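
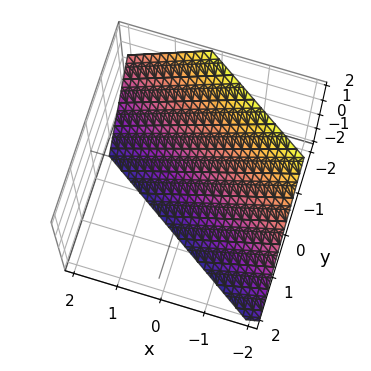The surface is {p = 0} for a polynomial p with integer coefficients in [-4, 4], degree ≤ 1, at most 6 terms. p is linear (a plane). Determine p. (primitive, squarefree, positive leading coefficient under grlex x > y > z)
2*x + 3*y + 2*z + 2

(a) deg p = 1. Every cross-section is a straight line — this is a plane.
(b) Reading off the gridlines: it meets the z-axis at z = -1 (among the integer gridlines); it crosses the x-axis at the gridline x = -1.
(c) Solving for integer coefficients yields p as stated.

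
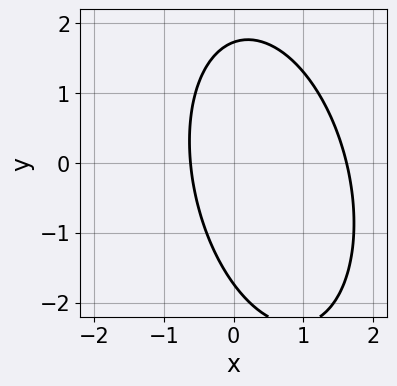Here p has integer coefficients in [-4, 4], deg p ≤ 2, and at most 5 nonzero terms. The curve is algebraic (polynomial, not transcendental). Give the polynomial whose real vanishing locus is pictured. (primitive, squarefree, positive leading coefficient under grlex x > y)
First, the degree is 2 — no degree-1 curve has this shape.
Finally, matching integer coefficients to the picture gives p.

3*x^2 + x*y + y^2 - 3*x - 3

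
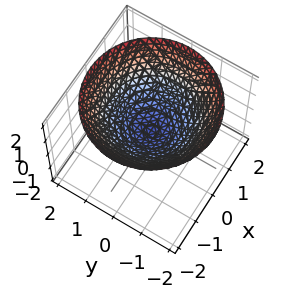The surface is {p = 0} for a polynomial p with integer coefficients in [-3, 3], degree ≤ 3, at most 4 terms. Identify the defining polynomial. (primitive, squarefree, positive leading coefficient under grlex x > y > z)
deg p = 2. A single bowl opening along one axis; a quadric.
Symmetries: the surface is invariant under rotation about z: p = q(x² + y², z).
Reading off the gridlines: a circular section at z = 1 has radius between 1 and 2; one x-axis crossing is at x = 0; it meets the y-axis at y = 0 (among the integer gridlines); one z-axis crossing is at z = 0.
Together with the visible shape, these determine p as stated.

x^2 + y^2 - 2*z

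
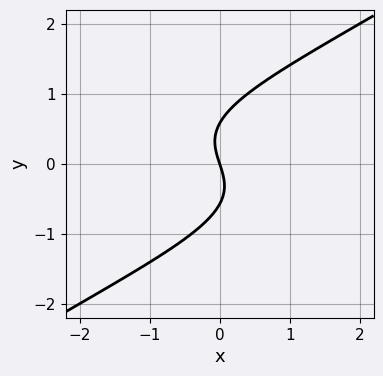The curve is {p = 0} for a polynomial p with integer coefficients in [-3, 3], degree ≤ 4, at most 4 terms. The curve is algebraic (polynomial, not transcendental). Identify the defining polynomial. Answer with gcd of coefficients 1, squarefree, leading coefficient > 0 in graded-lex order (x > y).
2*x*y^2 - 3*y^3 + 3*x + y

(a) deg p = 3. No degree-2 curve has this shape.
(b) Against the integer gridlines: it meets the y-axis at y = 0 (among the integer gridlines); one x-axis crossing is at x = 0.
(c) Putting this together gives p.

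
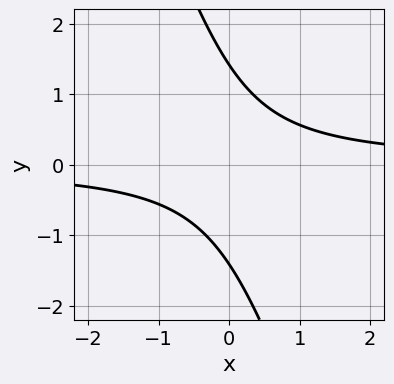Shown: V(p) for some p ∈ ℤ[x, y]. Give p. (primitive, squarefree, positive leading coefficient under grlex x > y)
1. The degree is 2 — a generic line meets the curve in up to 2 points.
2. Checking where it meets the axes: the curve avoids every integer x-axis point in the box.
3. Together with the visible shape, these determine p as stated.

3*x*y + y^2 - 2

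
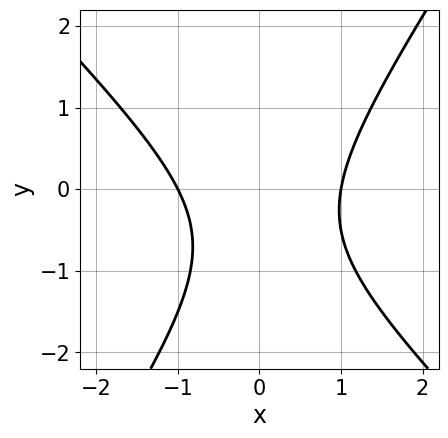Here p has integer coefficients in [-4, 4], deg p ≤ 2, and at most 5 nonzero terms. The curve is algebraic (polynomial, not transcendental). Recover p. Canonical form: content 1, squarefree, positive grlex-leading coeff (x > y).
1. Degree: a generic line meets the curve in up to 2 points, so deg p = 2.
2. Observable constraints: the x-axis gridline crossings are at x ∈ {-1, 1}; no y-intercept at any integer in the box.
3. Solving for integer coefficients yields p as stated.

3*x^2 + x*y - 2*y^2 - 2*y - 3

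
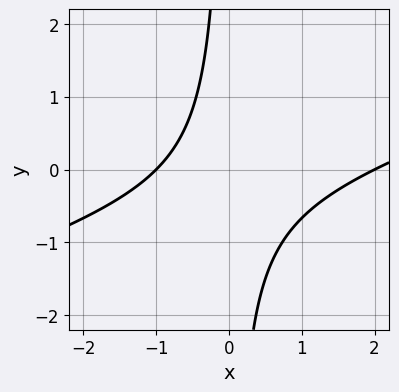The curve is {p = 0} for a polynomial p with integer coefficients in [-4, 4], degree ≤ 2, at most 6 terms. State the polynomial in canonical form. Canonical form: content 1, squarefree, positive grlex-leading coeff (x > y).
(a) Degree: a generic line meets the curve in up to 2 points, so deg p = 2.
(b) Against the integer gridlines: among the integer gridlines, it crosses the x-axis at x ∈ {-1, 2}; no y-intercept at any integer in the box.
(c) Together with the visible shape, these determine p as stated.

x^2 - 3*x*y - x - 2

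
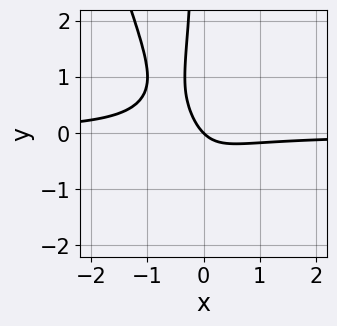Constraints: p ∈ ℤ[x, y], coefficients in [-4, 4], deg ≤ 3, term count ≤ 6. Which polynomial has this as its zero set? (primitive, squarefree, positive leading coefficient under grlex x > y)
3*x^2*y + x*y^2 + 2*x*y + x + y

(a) deg p = 3. A generic line meets the curve in up to 3 points.
(b) From the visible intercepts: it crosses the x-axis at the gridline x = 0; one y-axis crossing is at y = 0.
(c) These observations pin down the coefficients.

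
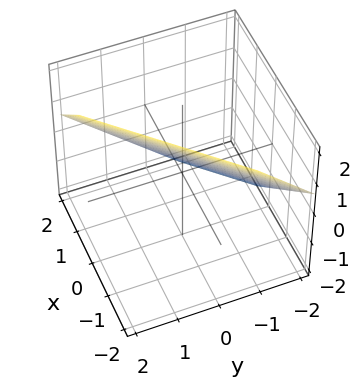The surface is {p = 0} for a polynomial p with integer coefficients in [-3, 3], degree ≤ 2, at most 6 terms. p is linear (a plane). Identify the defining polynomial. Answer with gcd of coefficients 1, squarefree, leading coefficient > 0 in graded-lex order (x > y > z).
First, degree: the surface is flat (a plane), so deg p = 1.
Finally, the integer polynomial consistent with all of this is the stated p.

3*x - 3*y + 3*z - 2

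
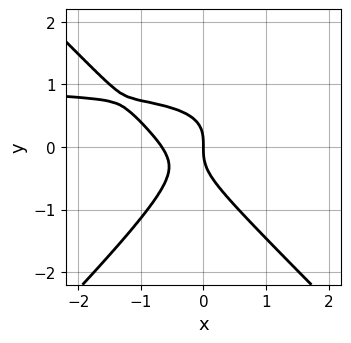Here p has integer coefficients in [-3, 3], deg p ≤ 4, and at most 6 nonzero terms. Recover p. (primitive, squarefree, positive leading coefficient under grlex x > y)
1. The degree is 3 — a generic line meets the curve in up to 3 points.
2. Against the integer gridlines: one x-axis crossing is at x = 0; it meets the y-axis at y = 0 (among the integer gridlines).
3. Together with the visible shape, these determine p as stated.

3*x^2*y - 3*y^3 - 3*x^2 - 2*x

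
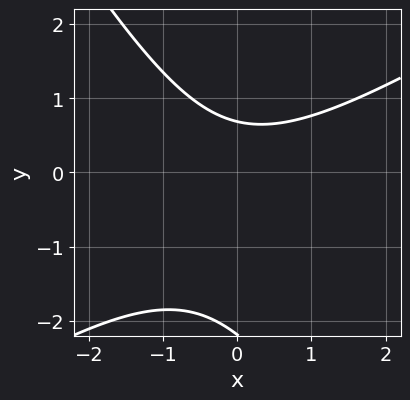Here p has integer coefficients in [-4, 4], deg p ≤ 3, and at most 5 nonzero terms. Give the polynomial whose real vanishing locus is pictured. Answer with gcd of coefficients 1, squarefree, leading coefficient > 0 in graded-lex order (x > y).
2*x^2 - 2*x*y - 2*y^2 - 3*y + 3

The degree is 2 — no degree-1 curve has this shape.
From the axis intercepts and sections: no x-intercept at any integer in the box.
Solving for integer coefficients yields p as stated.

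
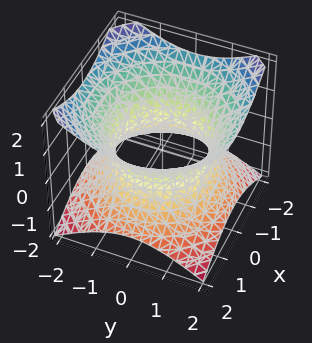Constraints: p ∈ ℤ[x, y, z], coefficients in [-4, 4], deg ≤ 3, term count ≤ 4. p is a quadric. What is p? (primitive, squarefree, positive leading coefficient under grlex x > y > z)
2*x^2 + 2*y^2 - 3*z^2 - 3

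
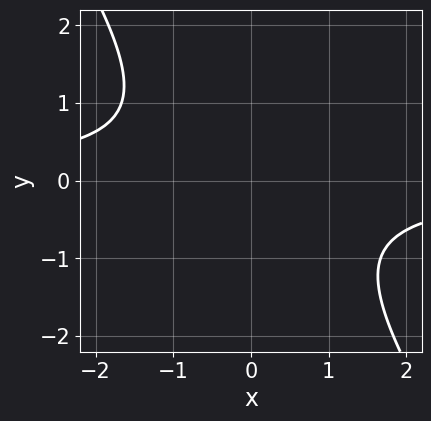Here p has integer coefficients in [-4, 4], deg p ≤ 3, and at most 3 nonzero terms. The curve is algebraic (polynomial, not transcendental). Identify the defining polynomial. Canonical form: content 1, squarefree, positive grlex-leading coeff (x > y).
(a) Degree: the shape is more complex than any degree-1 curve, so deg p = 2.
(b) Observable constraints: it misses every integer gridline on the y-axis; no x-intercept at any integer in the box.
(c) Fitting integer coefficients to these (and the overall shape) gives p.

3*x*y + 2*y^2 + 3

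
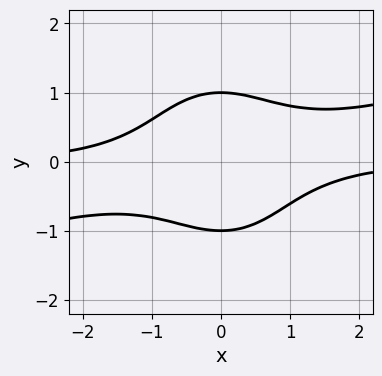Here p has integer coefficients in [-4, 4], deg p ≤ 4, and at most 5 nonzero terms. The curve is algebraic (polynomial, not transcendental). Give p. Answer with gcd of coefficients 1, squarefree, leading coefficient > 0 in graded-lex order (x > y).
The degree is 4 — the shape is more complex than any degree-3 curve.
Checking where it meets the axes: it misses every integer gridline on the x-axis; among the integer gridlines, it crosses the y-axis at y ∈ {-1, 1}.
Matching integer coefficients to the picture gives p.

x^3*y - 3*x^2*y^2 - 2*y^4 + 2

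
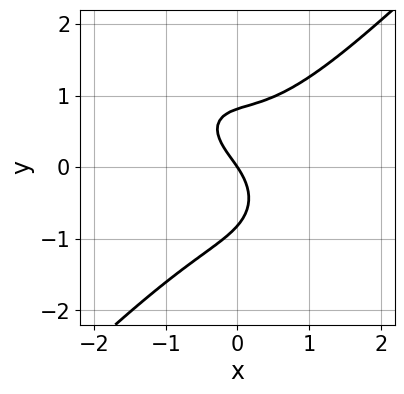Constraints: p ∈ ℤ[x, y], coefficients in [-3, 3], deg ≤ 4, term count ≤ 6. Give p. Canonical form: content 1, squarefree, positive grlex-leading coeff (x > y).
1. The degree is 3 — the shape is more complex than any degree-2 curve.
2. Reading off the gridlines: it crosses the y-axis at the gridline y = 0; one x-axis crossing is at x = 0.
3. Assembling these constraints gives the stated polynomial.

3*x^3 - 3*y^3 - 2*x*y + 3*x + 2*y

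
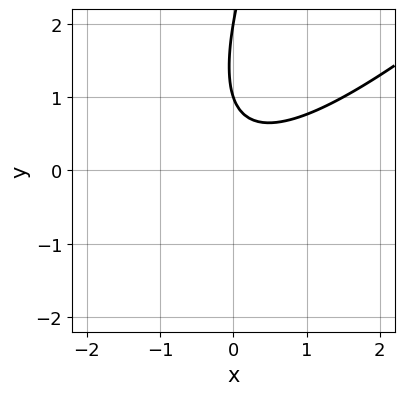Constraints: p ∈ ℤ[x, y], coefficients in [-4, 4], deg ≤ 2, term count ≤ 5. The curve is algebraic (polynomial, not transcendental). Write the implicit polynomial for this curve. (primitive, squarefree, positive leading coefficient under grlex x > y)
1. The degree is 2 — a generic line meets the curve in up to 2 points.
2. From the visible intercepts: among the integer gridlines, it crosses the y-axis at y ∈ {1, 2}; the curve avoids every integer x-axis point in the box.
3. Matching integer coefficients to the picture gives p.

2*x^2 - 3*x*y + y^2 - 3*y + 2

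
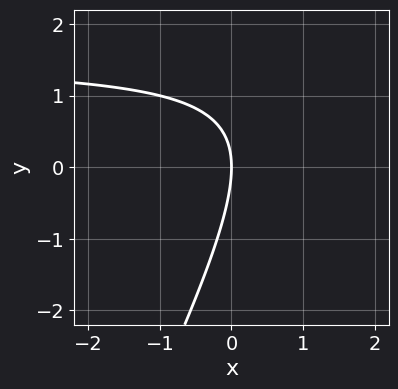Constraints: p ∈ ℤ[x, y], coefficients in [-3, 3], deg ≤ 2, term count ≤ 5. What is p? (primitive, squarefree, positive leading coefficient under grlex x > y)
First, deg p = 2. No degree-1 curve has this shape.
Next, from the visible intercepts: one x-axis crossing is at x = 0; it crosses the y-axis at the gridline y = 0.
Finally, together with the visible shape, these determine p as stated.

2*x*y - y^2 - 3*x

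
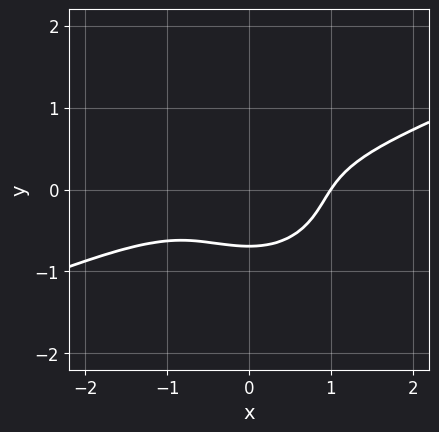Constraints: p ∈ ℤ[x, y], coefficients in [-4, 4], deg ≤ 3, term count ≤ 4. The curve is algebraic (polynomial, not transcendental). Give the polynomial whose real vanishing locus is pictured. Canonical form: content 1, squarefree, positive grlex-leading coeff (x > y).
x^3 - 2*x^2*y - 3*y^3 - 1

(a) The degree is 3 — a generic line meets the curve in up to 3 points.
(b) From the visible intercepts: it meets the x-axis at x = 1 (among the integer gridlines).
(c) Assembling these constraints gives the stated polynomial.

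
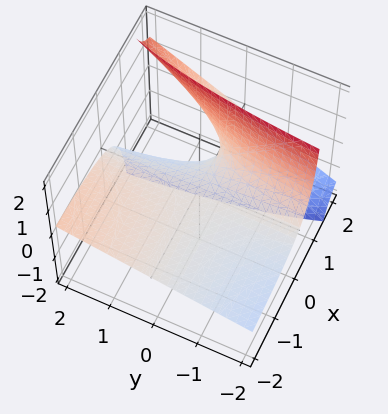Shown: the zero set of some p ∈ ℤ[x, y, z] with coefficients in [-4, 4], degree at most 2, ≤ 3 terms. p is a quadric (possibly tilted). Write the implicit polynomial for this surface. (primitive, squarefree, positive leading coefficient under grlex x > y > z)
x*y - 3*x*z + 3*z

1. Degree: a generic line meets the surface in up to 2 points, so deg p = 2.
2. Against the integer gridlines: the visible y-axis segment lies entirely on the surface; one z-axis crossing is at z = 0; every point of the x-axis in the box is on the surface.
3. Assembling these constraints gives the stated polynomial.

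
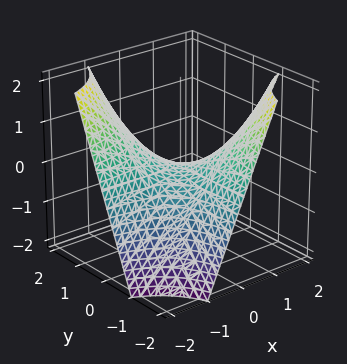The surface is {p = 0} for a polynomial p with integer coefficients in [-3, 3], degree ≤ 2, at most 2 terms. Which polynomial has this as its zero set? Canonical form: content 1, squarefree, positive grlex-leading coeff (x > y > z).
(a) Degree: a saddle surface; a quadric, so deg p = 2.
(b) Reading off the gridlines: every point of the x-axis in the box is on the surface; one z-axis crossing is at z = 0.
(c) Solving for integer coefficients yields p as stated. Check: (0, 1, 0) on the y-axis lies on the surface, and p(0, 1, 0) = 0. ✓

x*y + z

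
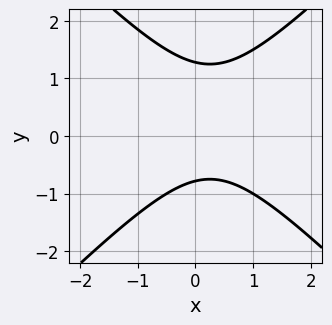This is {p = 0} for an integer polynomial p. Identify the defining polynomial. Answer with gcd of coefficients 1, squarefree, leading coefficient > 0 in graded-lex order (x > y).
1. The degree is 2 — no degree-1 curve has this shape.
2. From the visible intercepts: the curve avoids every integer x-axis point in the box.
3. Assembling these constraints gives the stated polynomial.

2*x^2 - 2*y^2 - x + y + 2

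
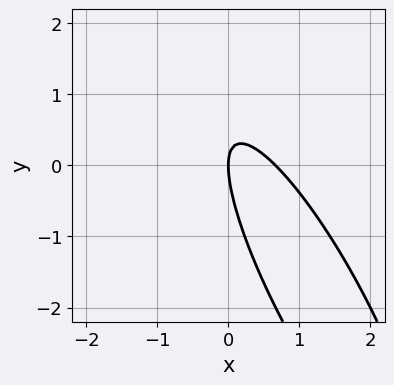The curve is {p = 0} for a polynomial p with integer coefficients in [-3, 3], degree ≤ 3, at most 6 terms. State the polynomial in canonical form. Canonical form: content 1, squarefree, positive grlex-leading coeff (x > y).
3*x^2 + 3*x*y + y^2 - 2*x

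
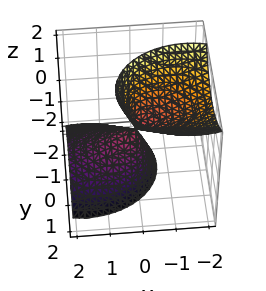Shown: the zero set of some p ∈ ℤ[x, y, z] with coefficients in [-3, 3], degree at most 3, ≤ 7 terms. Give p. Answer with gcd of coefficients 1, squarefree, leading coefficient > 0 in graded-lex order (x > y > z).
1. There are 2 components. Treating them together as one polynomial.
2. deg p = 2. The shape is more complex than any degree-1 surface.
3. From the visible intercepts: one y-axis crossing is at y = 0; it meets the z-axis at z = 0 (among the integer gridlines).
4. Matching integer coefficients to the picture gives p.

2*x^2 + 3*x*z + 3*y^2 - y*z - z^2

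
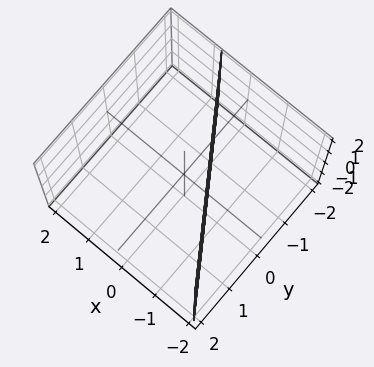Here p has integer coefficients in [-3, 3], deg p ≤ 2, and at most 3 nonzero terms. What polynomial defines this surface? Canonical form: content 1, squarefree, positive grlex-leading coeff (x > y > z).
(a) Degree: the surface is flat (a plane), so deg p = 1.
(b) Reading off the gridlines: it misses every integer gridline on the z-axis; it crosses the y-axis at the gridline y = -1.
(c) Matching integer coefficients to the picture gives p.

3*x + 2*y + 2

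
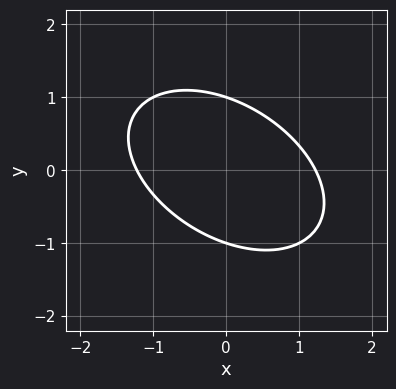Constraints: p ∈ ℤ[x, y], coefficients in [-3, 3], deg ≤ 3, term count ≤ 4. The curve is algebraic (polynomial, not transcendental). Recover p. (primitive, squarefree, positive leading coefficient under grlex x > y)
2*x^2 + 2*x*y + 3*y^2 - 3

(a) deg p = 2. The shape is more complex than any degree-1 curve.
(b) From the axis intercepts and sections: the y-axis gridline crossings are at y ∈ {-1, 1}.
(c) Matching integer coefficients to the picture gives p.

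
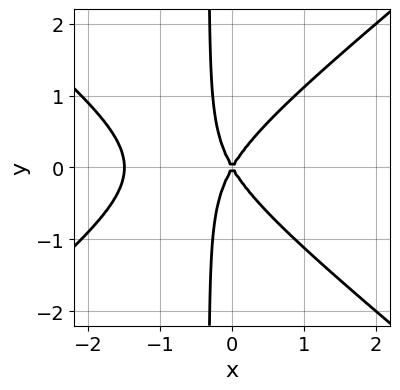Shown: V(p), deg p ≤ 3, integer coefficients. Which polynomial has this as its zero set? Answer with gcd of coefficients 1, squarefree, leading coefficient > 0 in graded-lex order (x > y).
The degree is 3 — a generic line meets the curve in up to 3 points.
Symmetries: mirror symmetry y ↦ −y ⇒ only even powers of y.
From the visible intercepts: one y-axis crossing is at y = 0; one x-axis crossing is at x = 0.
Together with the visible shape, these determine p as stated.

2*x^3 - 3*x*y^2 + 3*x^2 - y^2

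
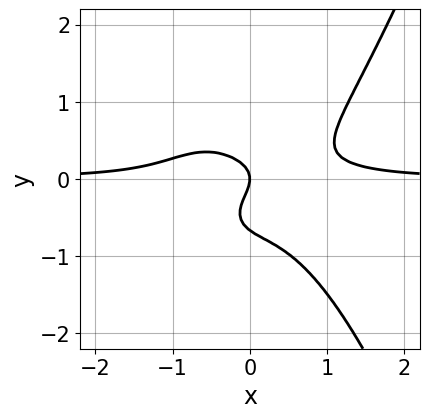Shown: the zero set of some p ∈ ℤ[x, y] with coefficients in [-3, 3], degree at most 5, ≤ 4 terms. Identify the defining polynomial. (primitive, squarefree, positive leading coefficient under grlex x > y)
3*x^3*y - 3*y^3 - 2*y^2 - x

(a) The degree is 4 — the shape is more complex than any degree-3 curve.
(b) Reading off the gridlines: one y-axis crossing is at y = 0; it meets the x-axis at x = 0 (among the integer gridlines).
(c) Fitting integer coefficients to these (and the overall shape) gives p.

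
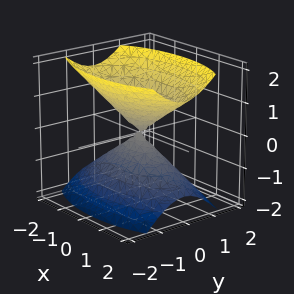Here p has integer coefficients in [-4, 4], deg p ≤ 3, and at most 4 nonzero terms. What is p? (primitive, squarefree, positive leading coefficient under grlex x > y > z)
x^2 + 3*y^2 - 2*z^2

(a) There are 2 components.
(b) deg p = 2.
(c) Symmetries: it's symmetric under x → −x, forcing even powers of x; the y ↦ −y reflection is a symmetry, so y appears only in even powers; it's symmetric under z → −z, forcing even powers of z.
(d) Observable constraints: it meets the z-axis at z = 0 (among the integer gridlines); it crosses the x-axis at the gridline x = 0.
(e) Assembling these constraints gives the stated polynomial.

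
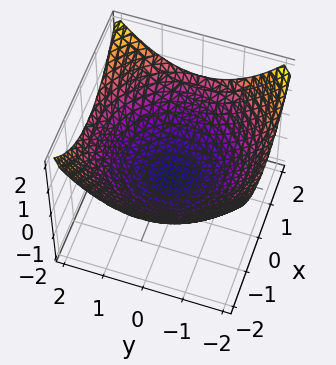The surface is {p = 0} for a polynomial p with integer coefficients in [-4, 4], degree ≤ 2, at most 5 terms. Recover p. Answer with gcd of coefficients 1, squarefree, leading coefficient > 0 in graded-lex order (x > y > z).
x^2 + y^2 - 3*z - 2

First, deg p = 2. A generic line meets the surface in up to 2 points.
Next, symmetry: the z-axis is an axis of rotation, so x and y enter only as x² + y².
Next, from the visible intercepts: a circular section at z = 0 has radius between 1 and 2.
Finally, the integer polynomial consistent with all of this is the stated p.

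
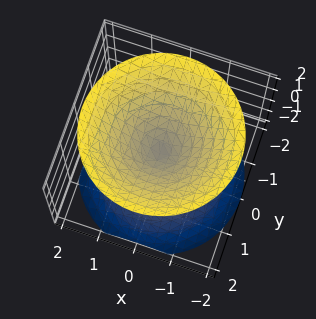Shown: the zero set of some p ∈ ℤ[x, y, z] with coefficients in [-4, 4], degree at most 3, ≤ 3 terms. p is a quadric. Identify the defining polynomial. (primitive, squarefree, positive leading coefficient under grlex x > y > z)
(a) The picture has 2 separate pieces. Treating them together as one polynomial.
(b) Degree: a double cone through the origin; a quadric, so deg p = 2.
(c) Symmetry: the z-axis is an axis of rotation, so x and y enter only as x² + y²; the z ↦ −z reflection is a symmetry, so z appears only in even powers.
(d) Reading off the gridlines: a circular section at z = -1 has radius exactly 1; one z-axis crossing is at z = 0.
(e) Matching integer coefficients to the picture gives p.

x^2 + y^2 - z^2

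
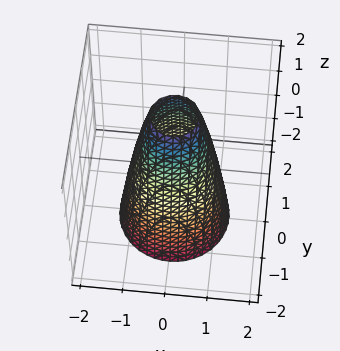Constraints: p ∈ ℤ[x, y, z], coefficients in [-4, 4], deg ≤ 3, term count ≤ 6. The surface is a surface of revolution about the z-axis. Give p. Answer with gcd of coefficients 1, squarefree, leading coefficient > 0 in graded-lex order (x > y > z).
3*x^2 + 3*y^2 + z - 3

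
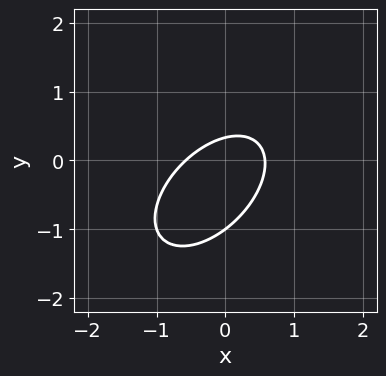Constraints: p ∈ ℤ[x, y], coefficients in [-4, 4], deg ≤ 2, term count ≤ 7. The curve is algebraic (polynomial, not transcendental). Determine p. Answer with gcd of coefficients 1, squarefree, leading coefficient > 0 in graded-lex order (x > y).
1. deg p = 2. A generic line meets the curve in up to 2 points.
2. From the visible intercepts: it crosses the y-axis at the gridline y = -1.
3. These observations pin down the coefficients.

3*x^2 - 3*x*y + 3*y^2 + 2*y - 1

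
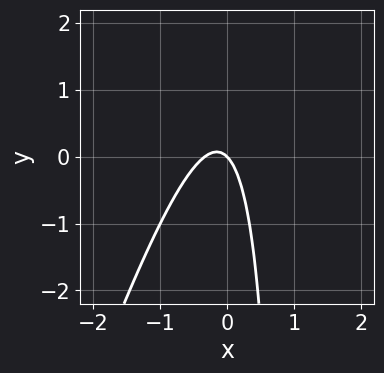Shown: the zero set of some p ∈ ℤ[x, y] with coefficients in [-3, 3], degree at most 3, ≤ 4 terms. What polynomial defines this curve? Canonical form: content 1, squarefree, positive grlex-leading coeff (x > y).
(a) deg p = 2. No degree-1 curve has this shape.
(b) Against the integer gridlines: it meets the y-axis at y = 0 (among the integer gridlines); one x-axis crossing is at x = 0.
(c) Fitting integer coefficients to these (and the overall shape) gives p.

3*x^2 - x*y + x + y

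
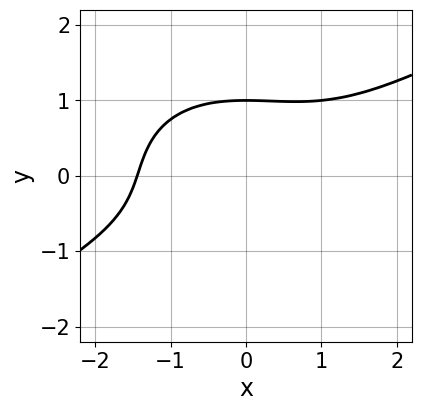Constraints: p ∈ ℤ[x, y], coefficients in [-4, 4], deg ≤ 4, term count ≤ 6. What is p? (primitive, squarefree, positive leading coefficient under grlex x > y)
1. Degree: the shape is more complex than any degree-2 curve, so deg p = 3.
2. From the visible intercepts: it crosses the y-axis at the gridline y = 1.
3. Solving for integer coefficients yields p as stated.

x^3 - x^2*y - 3*y^3 + 3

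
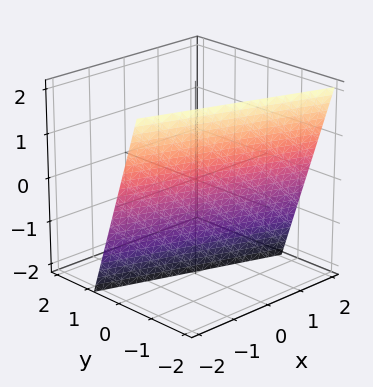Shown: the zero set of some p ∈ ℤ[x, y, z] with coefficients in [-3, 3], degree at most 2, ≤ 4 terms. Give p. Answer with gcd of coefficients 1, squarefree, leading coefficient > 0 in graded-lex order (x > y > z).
First, degree: the surface is flat (a plane), so deg p = 1.
Then, observable constraints: it crosses the z-axis at the gridline z = -2; it meets the x-axis at x = -2 (among the integer gridlines).
Finally, together with the visible shape, these determine p as stated.

x + 3*y + z + 2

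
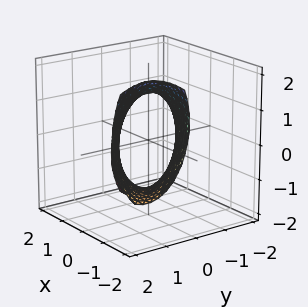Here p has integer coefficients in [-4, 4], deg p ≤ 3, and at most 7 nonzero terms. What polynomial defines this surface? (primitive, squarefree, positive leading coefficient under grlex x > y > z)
1. Degree: no degree-1 surface has this shape, so deg p = 2.
2. From the visible intercepts: the y-axis gridline crossings are at y ∈ {-1, 1}.
3. These observations pin down the coefficients.

x^2 + 3*x*y + x*z + 2*y^2 + z^2 - 2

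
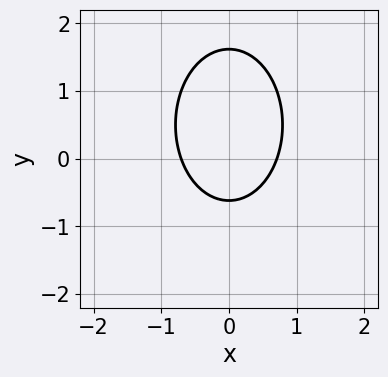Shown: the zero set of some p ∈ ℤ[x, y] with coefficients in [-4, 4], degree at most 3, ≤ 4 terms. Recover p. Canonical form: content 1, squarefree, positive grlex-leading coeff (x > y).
First, deg p = 2.
Then, symmetries: the x ↦ −x reflection is a symmetry, so x appears only in even powers.
Finally, fitting integer coefficients to these (and the overall shape) gives p.

2*x^2 + y^2 - y - 1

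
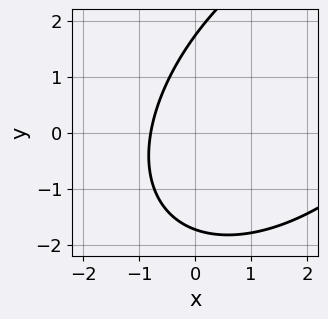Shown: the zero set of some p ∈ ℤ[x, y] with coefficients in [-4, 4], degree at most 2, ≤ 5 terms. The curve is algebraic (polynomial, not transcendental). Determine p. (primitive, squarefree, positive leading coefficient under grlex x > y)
x^2 - x*y + y^2 - 3*x - 3

1. deg p = 2. No degree-1 curve has this shape.
2. Solving for integer coefficients yields p as stated.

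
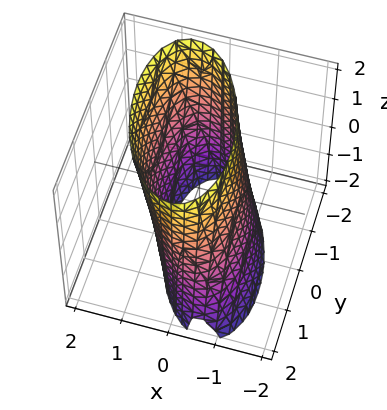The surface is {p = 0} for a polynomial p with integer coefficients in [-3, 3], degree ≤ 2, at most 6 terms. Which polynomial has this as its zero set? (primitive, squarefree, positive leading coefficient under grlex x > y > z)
deg p = 2.
Against the integer gridlines: the x-axis gridline crossings are at x ∈ {-1, 1}; the surface avoids every integer z-axis point in the box.
The integer polynomial consistent with all of this is the stated p.

3*x^2 + x*y - x*z + y^2 - 3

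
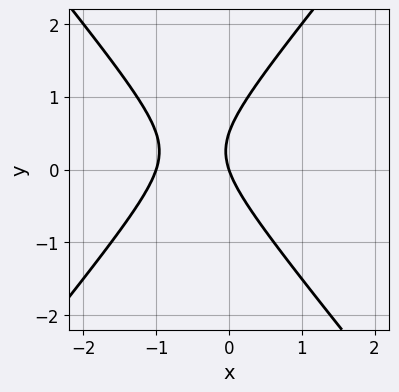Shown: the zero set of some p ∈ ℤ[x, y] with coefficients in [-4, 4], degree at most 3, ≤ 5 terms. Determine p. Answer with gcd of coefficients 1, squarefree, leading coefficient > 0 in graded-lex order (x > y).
(a) Degree: a generic line meets the curve in up to 2 points, so deg p = 2.
(b) Reading off the gridlines: one y-axis crossing is at y = 0; among the integer gridlines, it crosses the x-axis at x ∈ {-1, 0}.
(c) These observations pin down the coefficients.

3*x^2 - 2*y^2 + 3*x + y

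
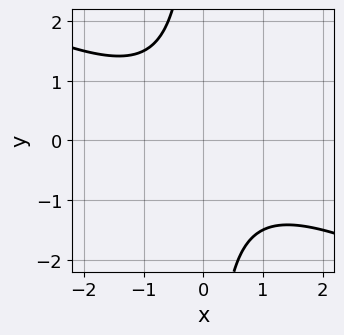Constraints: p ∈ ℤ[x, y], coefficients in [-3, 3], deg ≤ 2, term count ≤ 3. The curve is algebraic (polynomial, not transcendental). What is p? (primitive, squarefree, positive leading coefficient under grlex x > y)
x^2 + 2*x*y + 2

1. The degree is 2 — no degree-1 curve has this shape.
2. From the visible intercepts: it misses every integer gridline on the x-axis; it misses every integer gridline on the y-axis.
3. Fitting integer coefficients to these (and the overall shape) gives p.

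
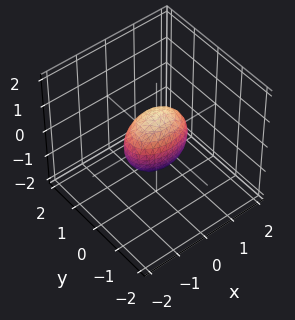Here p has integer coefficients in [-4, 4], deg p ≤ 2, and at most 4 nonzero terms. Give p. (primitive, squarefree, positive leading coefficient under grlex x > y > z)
1. Degree: a closed, bounded, convex surface; a quadric, so deg p = 2.
2. Symmetries: it's symmetric under y → −y, forcing even powers of y; mirror symmetry x ↦ −x ⇒ only even powers of x; mirror symmetry z ↦ −z ⇒ only even powers of z.
3. Against the integer gridlines: the x-axis gridline crossings are at x ∈ {-1, 1}; the z-axis gridline crossings are at z ∈ {-1, 1}.
4. Together with the visible shape, these determine p as stated.

x^2 + 2*y^2 + z^2 - 1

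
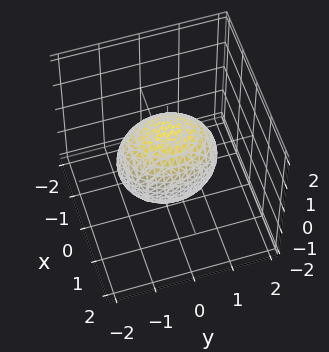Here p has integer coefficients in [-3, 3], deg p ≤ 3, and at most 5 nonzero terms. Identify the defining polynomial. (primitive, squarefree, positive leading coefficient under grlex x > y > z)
1. Degree: a closed, bounded, convex surface; a quadric, so deg p = 2.
2. Symmetries: the y ↦ −y reflection is a symmetry, so y appears only in even powers; it's symmetric under x → −x, forcing even powers of x; it's symmetric under z → −z, forcing even powers of z.
3. Reading off the gridlines: the x-axis gridline crossings are at x ∈ {-1, 1}.
4. Putting this together gives p.

3*x^2 + 2*y^2 + 2*z^2 - 3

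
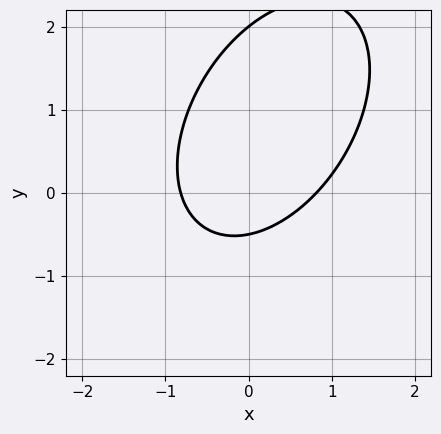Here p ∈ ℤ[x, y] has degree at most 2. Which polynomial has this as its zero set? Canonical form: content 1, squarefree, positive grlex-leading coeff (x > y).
3*x^2 - 2*x*y + 2*y^2 - 3*y - 2

First, deg p = 2. No degree-1 curve has this shape.
Then, from the axis intercepts and sections: it crosses the y-axis at the gridline y = 2.
Finally, fitting integer coefficients to these (and the overall shape) gives p.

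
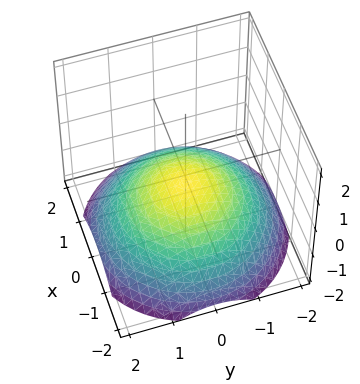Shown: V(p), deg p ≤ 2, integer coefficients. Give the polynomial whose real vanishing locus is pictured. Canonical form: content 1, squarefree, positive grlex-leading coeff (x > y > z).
x^2 + y^2 + 3*z + 1

(a) The degree is 2 — a generic line meets the surface in up to 2 points.
(b) By symmetry, every cross-section ⟂ z is a circle, so x, y appear only via x² + y².
(c) Reading off the gridlines: a circular section at z = -1 has radius between 1 and 2; the surface avoids every integer x-axis point in the box; it misses every integer gridline on the y-axis.
(d) Matching integer coefficients to the picture gives p.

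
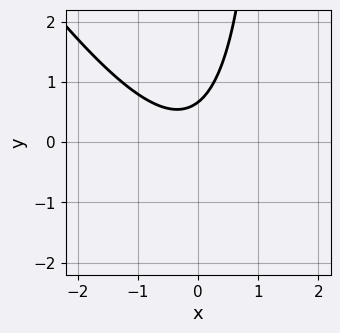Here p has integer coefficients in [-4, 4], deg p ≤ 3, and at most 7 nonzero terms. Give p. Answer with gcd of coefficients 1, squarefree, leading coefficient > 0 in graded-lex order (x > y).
(a) The degree is 2 — the shape is more complex than any degree-1 curve.
(b) Checking where it meets the axes: the curve avoids every integer x-axis point in the box.
(c) Matching integer coefficients to the picture gives p.

3*x^2 + 2*x*y + x - 3*y + 2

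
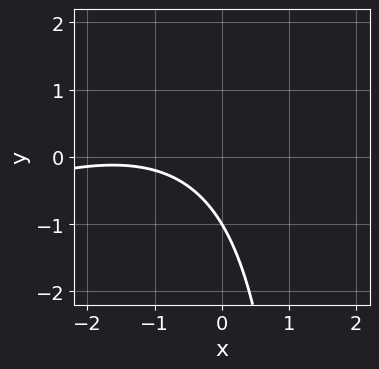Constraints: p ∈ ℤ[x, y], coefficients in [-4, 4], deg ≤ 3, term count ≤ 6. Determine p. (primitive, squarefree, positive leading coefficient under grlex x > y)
Degree: no degree-1 curve has this shape, so deg p = 2.
From the visible intercepts: the curve avoids every integer x-axis point in the box; it crosses the y-axis at the gridline y = -1.
Assembling these constraints gives the stated polynomial.

x^2 - 2*x*y + 3*x + 3*y + 3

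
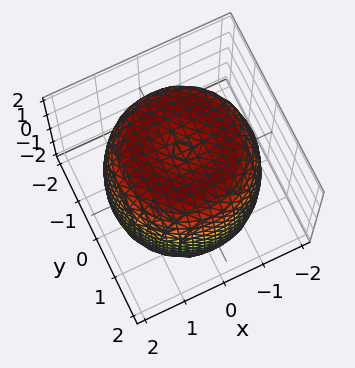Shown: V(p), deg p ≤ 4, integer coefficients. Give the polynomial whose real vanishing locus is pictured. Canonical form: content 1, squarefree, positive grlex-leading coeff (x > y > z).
x^4 + 2*x^2*y^2 + y^4 - 2*x^2 - 2*y^2 + z^2 - 3

(a) The degree is 4 — the shape is more complex than any degree-3 surface.
(b) Symmetry: the z-axis is an axis of rotation, so x and y enter only as x² + y².
(c) From the axis intercepts and sections: a circular section at z = -2 has radius exactly 1.
(d) Matching integer coefficients to the picture gives p.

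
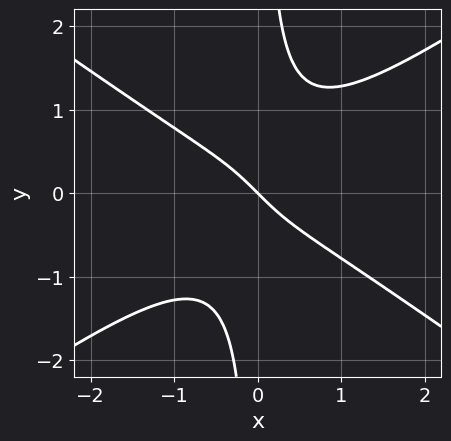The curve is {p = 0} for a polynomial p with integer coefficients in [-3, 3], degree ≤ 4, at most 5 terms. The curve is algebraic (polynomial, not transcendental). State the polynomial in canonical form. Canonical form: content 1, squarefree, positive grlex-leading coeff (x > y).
(a) deg p = 3. The shape is more complex than any degree-2 curve.
(b) Observable constraints: it crosses the x-axis at the gridline x = 0; it meets the y-axis at y = 0 (among the integer gridlines).
(c) Fitting integer coefficients to these (and the overall shape) gives p.

x^3 - 2*x*y^2 + x + y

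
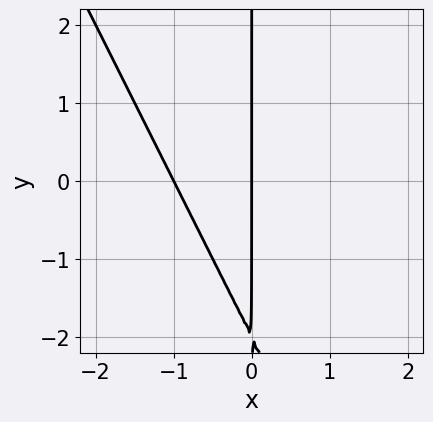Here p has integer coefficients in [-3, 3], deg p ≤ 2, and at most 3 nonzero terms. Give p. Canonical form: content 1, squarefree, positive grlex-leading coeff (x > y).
2*x^2 + x*y + 2*x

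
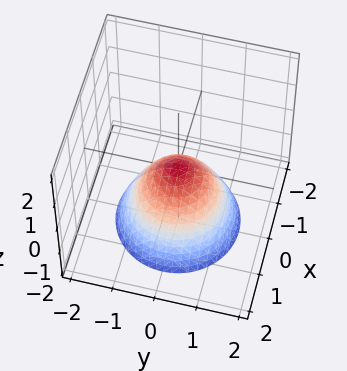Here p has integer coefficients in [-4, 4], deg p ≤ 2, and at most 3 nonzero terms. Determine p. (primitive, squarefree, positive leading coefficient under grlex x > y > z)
x^2 + y^2 + z

First, the degree is 2 — a paraboloid; a quadric.
Then, symmetries: rotational symmetry about the z-axis ⇒ p depends on x, y only through x² + y².
Next, from the axis intercepts and sections: one z-axis crossing is at z = 0; a circular section at z = -1 has radius exactly 1.
Finally, the integer polynomial consistent with all of this is the stated p.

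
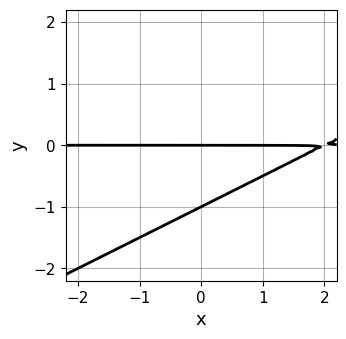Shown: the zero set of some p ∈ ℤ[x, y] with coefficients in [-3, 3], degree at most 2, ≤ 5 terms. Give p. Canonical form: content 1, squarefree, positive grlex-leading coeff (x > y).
x*y - 2*y^2 - 2*y

(a) deg p = 2.
(b) Checking where it meets the axes: the y-axis gridline crossings are at y ∈ {-1, 0}; every point of the x-axis in the box is on the curve.
(c) Putting this together gives p.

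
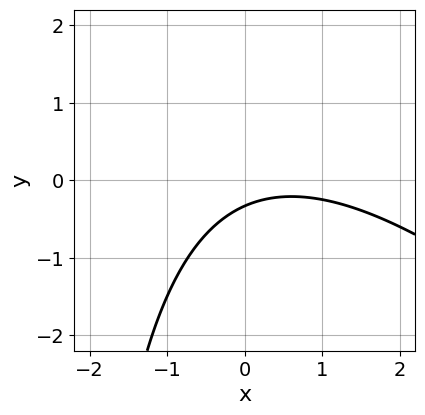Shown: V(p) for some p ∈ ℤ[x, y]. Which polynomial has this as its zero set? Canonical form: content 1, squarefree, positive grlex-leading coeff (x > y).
x^2 + x*y - x + 3*y + 1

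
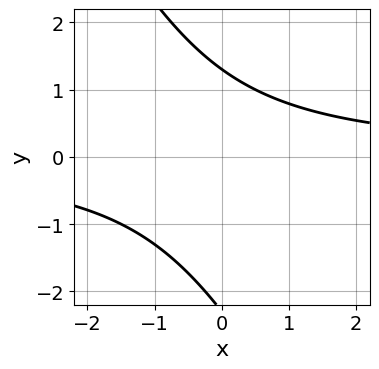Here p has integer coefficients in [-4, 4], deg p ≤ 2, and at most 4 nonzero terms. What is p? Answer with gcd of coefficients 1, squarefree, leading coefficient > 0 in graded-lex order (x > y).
2*x*y + y^2 + y - 3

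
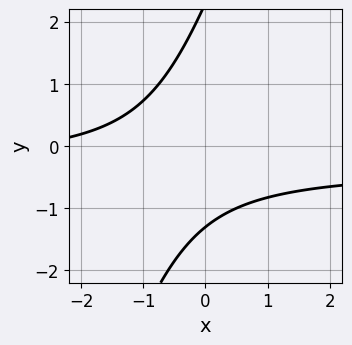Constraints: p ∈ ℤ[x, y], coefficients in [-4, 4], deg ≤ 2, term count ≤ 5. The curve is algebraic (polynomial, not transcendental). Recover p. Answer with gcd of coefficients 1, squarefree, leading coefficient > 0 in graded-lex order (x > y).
1. The degree is 2 — no degree-1 curve has this shape.
2. Against the integer gridlines: no x-intercept at any integer in the box.
3. Solving for integer coefficients yields p as stated.

3*x*y - y^2 + x + y + 3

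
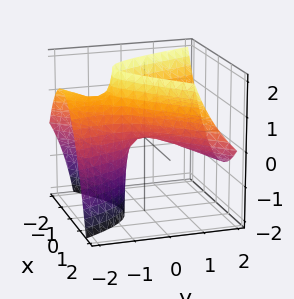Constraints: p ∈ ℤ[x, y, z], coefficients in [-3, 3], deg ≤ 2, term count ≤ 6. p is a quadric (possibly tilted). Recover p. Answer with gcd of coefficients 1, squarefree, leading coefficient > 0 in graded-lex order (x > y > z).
3*x^2 - 2*x*y - y^2 - 3*y*z - 2*z

First, degree: no degree-1 surface has this shape, so deg p = 2.
Then, from the visible intercepts: it meets the z-axis at z = 0 (among the integer gridlines); it crosses the x-axis at the gridline x = 0; one y-axis crossing is at y = 0.
Finally, assembling these constraints gives the stated polynomial.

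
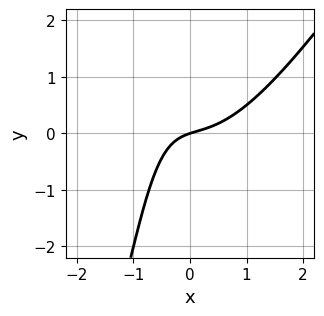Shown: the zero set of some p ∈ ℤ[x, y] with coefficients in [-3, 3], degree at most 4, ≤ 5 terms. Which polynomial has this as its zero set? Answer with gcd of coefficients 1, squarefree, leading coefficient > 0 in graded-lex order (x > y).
First, deg p = 3. The shape is more complex than any degree-2 curve.
Then, against the integer gridlines: it meets the x-axis at x = 0 (among the integer gridlines); it meets the y-axis at y = 0 (among the integer gridlines).
Finally, solving for integer coefficients yields p as stated.

3*x^3 - 2*x^2*y - 3*x*y + x - 3*y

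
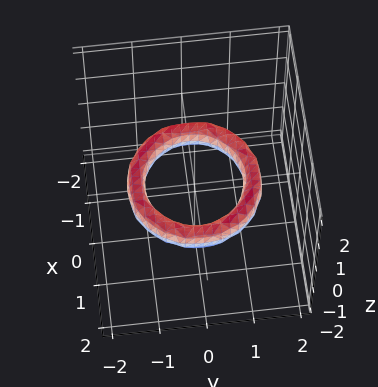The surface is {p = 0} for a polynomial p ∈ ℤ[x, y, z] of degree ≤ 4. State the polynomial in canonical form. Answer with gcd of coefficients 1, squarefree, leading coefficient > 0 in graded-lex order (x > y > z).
(a) The degree is 4 — no degree-3 surface has this shape.
(b) Symmetry: the z-axis is an axis of rotation, so x and y enter only as x² + y².
(c) Observable constraints: a circular section at z = 0 has radius exactly 1; the x-axis gridline crossings are at x ∈ {-1, 1}; among the integer gridlines, it crosses the y-axis at y ∈ {-1, 1}.
(d) The integer polynomial consistent with all of this is the stated p.

x^4 + 2*x^2*y^2 + y^4 - 3*x^2 - 3*y^2 + 2*z^2 + 2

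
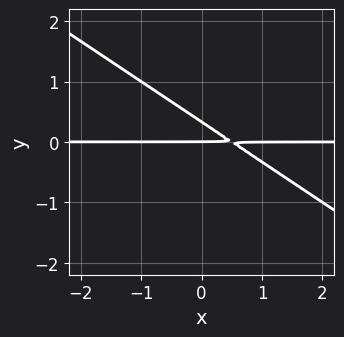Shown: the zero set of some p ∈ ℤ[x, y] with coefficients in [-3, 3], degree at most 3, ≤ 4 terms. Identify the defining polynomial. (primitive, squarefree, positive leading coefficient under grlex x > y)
2*x*y + 3*y^2 - y

(a) deg p = 2. A generic line meets the curve in up to 2 points.
(b) Against the integer gridlines: it meets the y-axis at y = 0 (among the integer gridlines); the visible x-axis segment lies entirely on the curve.
(c) Solving for integer coefficients yields p as stated.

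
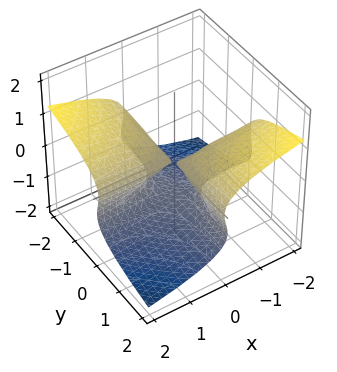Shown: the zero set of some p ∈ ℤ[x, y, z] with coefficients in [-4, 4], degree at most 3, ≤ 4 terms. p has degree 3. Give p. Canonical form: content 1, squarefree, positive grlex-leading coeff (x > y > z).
Degree: the shape is more complex than any degree-2 surface, so deg p = 3.
Observable constraints: every point of the y-axis in the box is on the surface; it crosses the z-axis at the gridline z = -1; every point of the x-axis in the box is on the surface.
Together with the visible shape, these determine p as stated.

3*z^3 + 2*x*y + 3*z^2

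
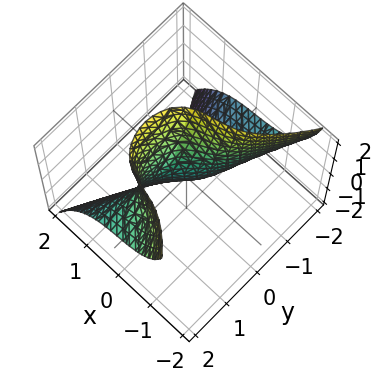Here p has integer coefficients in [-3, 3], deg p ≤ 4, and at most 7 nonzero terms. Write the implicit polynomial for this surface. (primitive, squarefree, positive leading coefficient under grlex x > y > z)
3*x^3 + 2*y^2*z - z^2 + 2*x - 2*y

1. Degree: the shape is more complex than any degree-2 surface, so deg p = 3.
2. Against the integer gridlines: it crosses the z-axis at the gridline z = 0; one y-axis crossing is at y = 0; it crosses the x-axis at the gridline x = 0.
3. These observations pin down the coefficients.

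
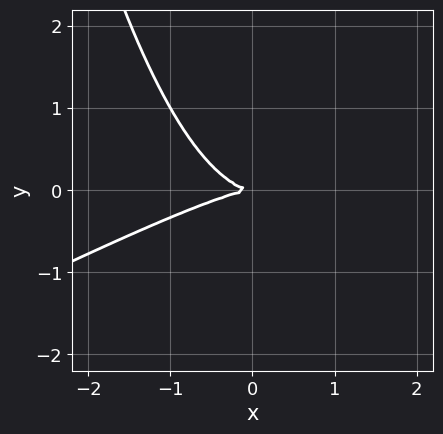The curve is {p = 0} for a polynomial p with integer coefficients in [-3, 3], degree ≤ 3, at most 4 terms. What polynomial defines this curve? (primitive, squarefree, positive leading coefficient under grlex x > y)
x^3 - 2*x^2*y + 3*y^2

First, degree: no degree-2 curve has this shape, so deg p = 3.
Then, observable constraints: one y-axis crossing is at y = 0; one x-axis crossing is at x = 0.
Finally, solving for integer coefficients yields p as stated.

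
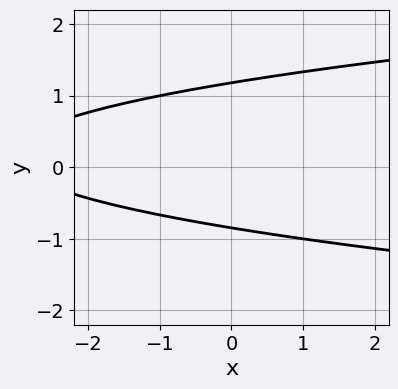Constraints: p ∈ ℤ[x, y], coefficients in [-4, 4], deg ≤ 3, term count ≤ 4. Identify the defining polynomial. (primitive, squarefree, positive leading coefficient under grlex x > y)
(a) deg p = 2. The shape is more complex than any degree-1 curve.
(b) From the axis intercepts and sections: the curve avoids every integer x-axis point in the box.
(c) Together with the visible shape, these determine p as stated.

3*y^2 - x - y - 3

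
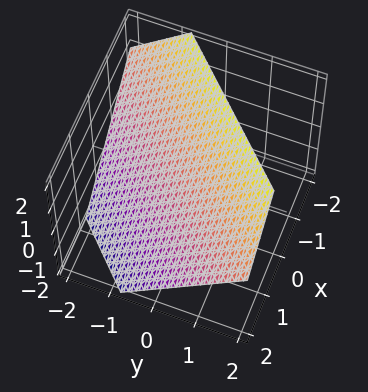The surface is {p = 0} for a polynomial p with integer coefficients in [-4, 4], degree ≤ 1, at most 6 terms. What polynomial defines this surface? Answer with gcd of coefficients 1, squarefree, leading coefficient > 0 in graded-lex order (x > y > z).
(a) Degree: the surface is flat (a plane), so deg p = 1.
(b) Solving for integer coefficients yields p as stated.

3*x - 3*y + 3*z - 2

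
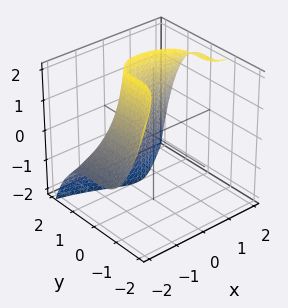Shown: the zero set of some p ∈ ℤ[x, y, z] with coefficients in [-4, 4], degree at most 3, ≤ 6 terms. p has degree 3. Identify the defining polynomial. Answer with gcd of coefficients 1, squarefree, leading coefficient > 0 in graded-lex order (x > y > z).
x^3 - 2*x^2*z - 3*y^3 + x*z + 3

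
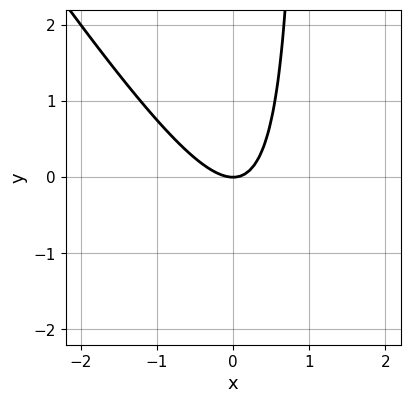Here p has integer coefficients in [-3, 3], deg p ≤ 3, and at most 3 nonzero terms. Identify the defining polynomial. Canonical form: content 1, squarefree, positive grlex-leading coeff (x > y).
3*x^2 + 2*x*y - 2*y

1. The degree is 2 — the shape is more complex than any degree-1 curve.
2. Checking where it meets the axes: it meets the x-axis at x = 0 (among the integer gridlines); it meets the y-axis at y = 0 (among the integer gridlines).
3. Matching integer coefficients to the picture gives p.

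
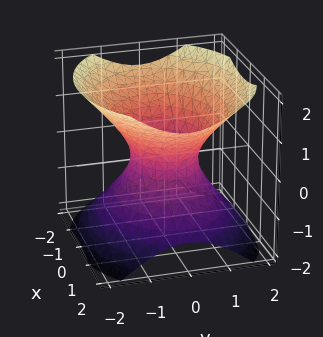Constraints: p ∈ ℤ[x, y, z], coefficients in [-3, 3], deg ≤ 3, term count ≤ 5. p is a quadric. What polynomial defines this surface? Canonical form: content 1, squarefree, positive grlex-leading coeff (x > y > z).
2*x^2 + 3*y^2 - 3*z^2 - 2

First, degree: an hourglass — one-sheet hyperboloid; a quadric, so deg p = 2.
Then, symmetries: mirror symmetry x ↦ −x ⇒ only even powers of x; the y ↦ −y reflection is a symmetry, so y appears only in even powers; mirror symmetry z ↦ −z ⇒ only even powers of z.
Next, checking where it meets the axes: the surface avoids every integer z-axis point in the box; the x-axis gridline crossings are at x ∈ {-1, 1}.
Finally, solving for integer coefficients yields p as stated.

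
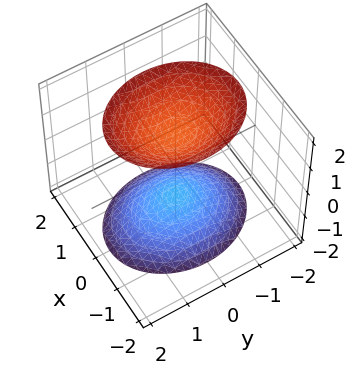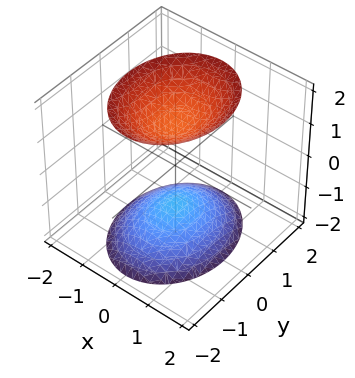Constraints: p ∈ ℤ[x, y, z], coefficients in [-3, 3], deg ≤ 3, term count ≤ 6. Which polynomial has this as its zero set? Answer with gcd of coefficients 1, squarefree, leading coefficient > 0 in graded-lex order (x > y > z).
3*x^2 + 2*y^2 - 2*z^2 + 3

I count 2 distinct pieces.
Degree: two sheets facing apart; a quadric, so deg p = 2.
Symmetries: the y ↦ −y reflection is a symmetry, so y appears only in even powers; the x ↦ −x reflection is a symmetry, so x appears only in even powers; the z ↦ −z reflection is a symmetry, so z appears only in even powers.
Observable constraints: the surface avoids every integer y-axis point in the box; it misses every integer gridline on the x-axis.
Putting this together gives p.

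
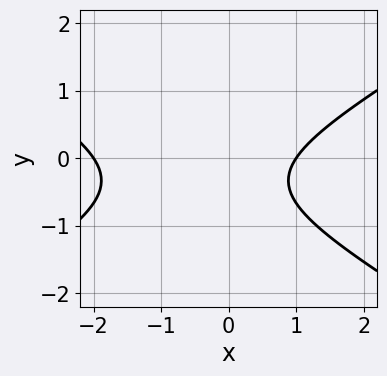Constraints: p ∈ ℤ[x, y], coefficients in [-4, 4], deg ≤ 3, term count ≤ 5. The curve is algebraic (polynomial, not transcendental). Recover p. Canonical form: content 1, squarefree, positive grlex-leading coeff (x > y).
Degree: the shape is more complex than any degree-1 curve, so deg p = 2.
Against the integer gridlines: the x-axis gridline crossings are at x ∈ {-2, 1}; the curve avoids every integer y-axis point in the box.
Assembling these constraints gives the stated polynomial.

x^2 - 3*y^2 + x - 2*y - 2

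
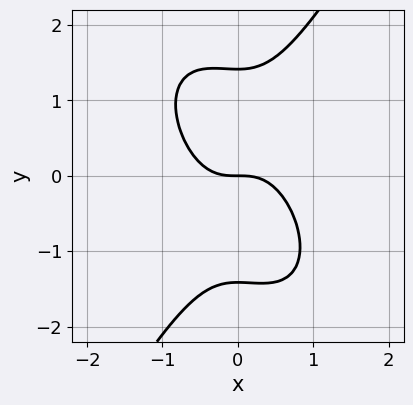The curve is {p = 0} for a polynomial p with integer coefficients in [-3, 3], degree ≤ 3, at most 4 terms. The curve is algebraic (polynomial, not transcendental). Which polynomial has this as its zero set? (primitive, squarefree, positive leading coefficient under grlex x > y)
3*x^3 + x^2*y - y^3 + 2*y

First, deg p = 3. The shape is more complex than any degree-2 curve.
Next, against the integer gridlines: one y-axis crossing is at y = 0; it crosses the x-axis at the gridline x = 0.
Finally, the integer polynomial consistent with all of this is the stated p.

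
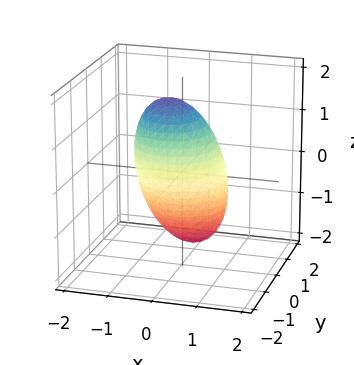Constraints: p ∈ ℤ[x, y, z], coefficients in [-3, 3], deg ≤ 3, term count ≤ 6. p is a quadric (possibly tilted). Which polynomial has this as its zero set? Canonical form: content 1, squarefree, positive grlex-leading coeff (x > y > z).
2*x^2 + 2*y^2 + 2*y*z + z^2 - 2

First, the degree is 2 — a generic line meets the surface in up to 2 points.
Then, from the axis intercepts and sections: the x-axis gridline crossings are at x ∈ {-1, 1}; the y-axis gridline crossings are at y ∈ {-1, 1}.
Finally, fitting integer coefficients to these (and the overall shape) gives p.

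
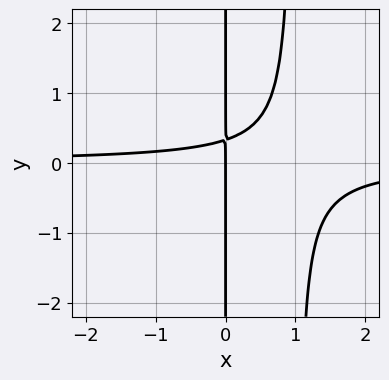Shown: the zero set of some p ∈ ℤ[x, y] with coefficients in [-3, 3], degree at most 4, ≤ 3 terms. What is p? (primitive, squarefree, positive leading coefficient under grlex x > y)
1. Degree: a generic line meets the curve in up to 3 points, so deg p = 3.
2. Against the integer gridlines: every point of the y-axis in the box is on the curve; it meets the x-axis at x = 0 (among the integer gridlines).
3. Solving for integer coefficients yields p as stated.

3*x^2*y - 3*x*y + x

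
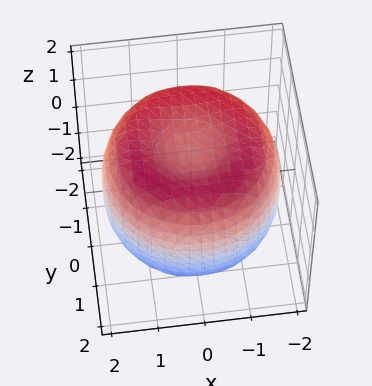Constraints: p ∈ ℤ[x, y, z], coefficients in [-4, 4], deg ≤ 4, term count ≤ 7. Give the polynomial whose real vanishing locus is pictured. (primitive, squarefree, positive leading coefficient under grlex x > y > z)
First, degree: a generic line meets the surface in up to 4 points, so deg p = 4.
Then, symmetries: rotational symmetry about the z-axis ⇒ p depends on x, y only through x² + y².
Then, against the integer gridlines: a circular section at z = 1 has radius between 1 and 2; the z-axis gridline crossings are at z ∈ {-1, 1}.
Finally, fitting integer coefficients to these (and the overall shape) gives p.

x^4 + 2*x^2*y^2 + y^4 - 3*x^2 - 3*y^2 + 2*z^2 - 2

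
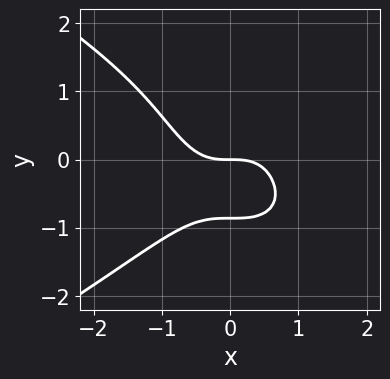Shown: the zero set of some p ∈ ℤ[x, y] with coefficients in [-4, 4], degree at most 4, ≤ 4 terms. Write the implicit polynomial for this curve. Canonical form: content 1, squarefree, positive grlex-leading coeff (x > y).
2*y^4 + 3*x^3 + 2*y^2 + 3*y

(a) The degree is 4 — no degree-3 curve has this shape.
(b) Observable constraints: one x-axis crossing is at x = 0; one y-axis crossing is at y = 0.
(c) The integer polynomial consistent with all of this is the stated p.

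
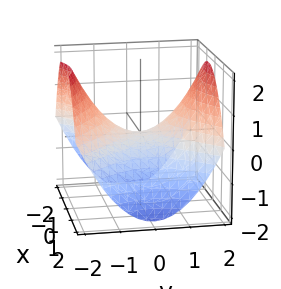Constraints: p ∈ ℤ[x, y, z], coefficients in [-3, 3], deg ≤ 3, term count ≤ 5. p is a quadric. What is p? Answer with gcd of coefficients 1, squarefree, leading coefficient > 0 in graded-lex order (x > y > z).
1. deg p = 2. A saddle surface; a quadric.
2. Symmetries: mirror symmetry x ↦ −x ⇒ only even powers of x; it's symmetric under y → −y, forcing even powers of y.
3. Reading off the gridlines: it crosses the y-axis at the gridline y = 0; it meets the x-axis at x = 0 (among the integer gridlines).
4. Solving for integer coefficients yields p as stated.

x^2 - y^2 + 2*z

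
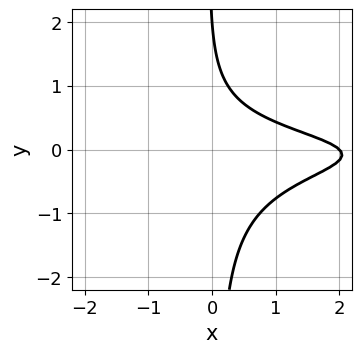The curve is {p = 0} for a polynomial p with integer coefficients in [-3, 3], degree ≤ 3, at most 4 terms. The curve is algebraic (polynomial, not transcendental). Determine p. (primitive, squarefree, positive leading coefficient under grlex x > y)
The degree is 3 — the shape is more complex than any degree-2 curve.
Observable constraints: one x-axis crossing is at x = 2; it meets the y-axis at y = 2 (among the integer gridlines).
Fitting integer coefficients to these (and the overall shape) gives p.

3*x*y^2 + x + y - 2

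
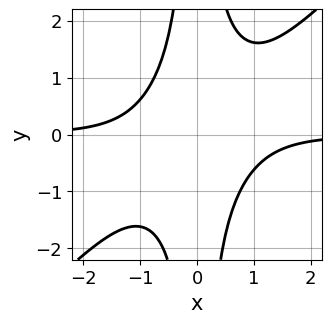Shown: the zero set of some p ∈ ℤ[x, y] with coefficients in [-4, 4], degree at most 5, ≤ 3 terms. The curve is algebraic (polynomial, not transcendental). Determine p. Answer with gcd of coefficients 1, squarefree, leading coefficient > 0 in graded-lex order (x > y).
First, the degree is 4 — the shape is more complex than any degree-3 curve.
Then, from the visible intercepts: no x-intercept at any integer in the box; no y-intercept at any integer in the box.
Finally, matching integer coefficients to the picture gives p.

x^3*y - x^2*y^2 + 1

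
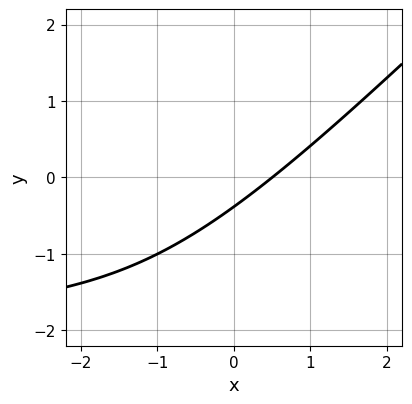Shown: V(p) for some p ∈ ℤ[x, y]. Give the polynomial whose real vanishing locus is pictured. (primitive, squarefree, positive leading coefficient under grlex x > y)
(a) Degree: a generic line meets the curve in up to 2 points, so deg p = 2.
(b) Putting this together gives p.

x*y - y^2 + 2*x - 3*y - 1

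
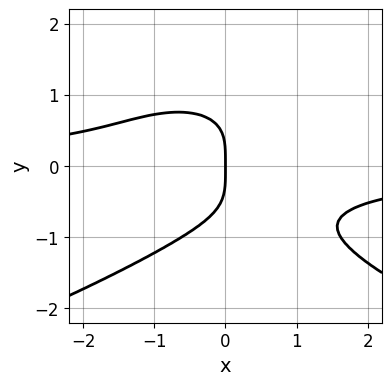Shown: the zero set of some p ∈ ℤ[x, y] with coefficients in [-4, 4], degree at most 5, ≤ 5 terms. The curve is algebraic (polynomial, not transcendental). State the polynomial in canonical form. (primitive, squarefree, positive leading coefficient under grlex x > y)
y^4 + x^2*y + x

(a) Degree: no degree-3 curve has this shape, so deg p = 4.
(b) Reading off the gridlines: it meets the x-axis at x = 0 (among the integer gridlines); it meets the y-axis at y = 0 (among the integer gridlines).
(c) Putting this together gives p.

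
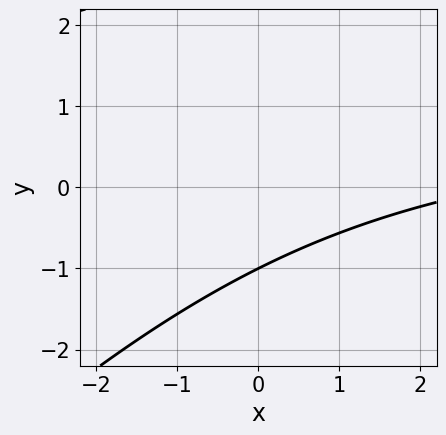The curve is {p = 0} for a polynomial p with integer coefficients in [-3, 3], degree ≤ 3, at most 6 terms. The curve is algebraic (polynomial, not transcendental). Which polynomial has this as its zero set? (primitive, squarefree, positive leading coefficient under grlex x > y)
First, degree: no degree-1 curve has this shape, so deg p = 2.
Then, against the integer gridlines: the curve avoids every integer x-axis point in the box; it crosses the y-axis at the gridline y = -1.
Finally, fitting integer coefficients to these (and the overall shape) gives p.

x*y - y^2 - x + 2*y + 3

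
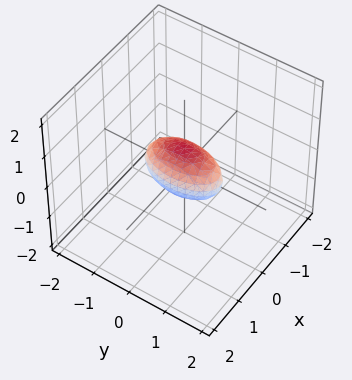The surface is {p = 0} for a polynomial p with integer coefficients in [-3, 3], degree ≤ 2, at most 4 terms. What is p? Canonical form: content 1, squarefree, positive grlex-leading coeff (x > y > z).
3*x^2 + y^2 + 2*z^2 - 1

First, deg p = 2. Bounded and convex; a quadric.
Next, symmetries: mirror symmetry x ↦ −x ⇒ only even powers of x; it's symmetric under y → −y, forcing even powers of y; the z ↦ −z reflection is a symmetry, so z appears only in even powers.
Then, observable constraints: among the integer gridlines, it crosses the y-axis at y ∈ {-1, 1}.
Finally, assembling these constraints gives the stated polynomial.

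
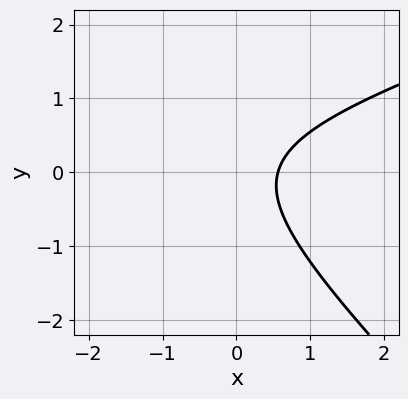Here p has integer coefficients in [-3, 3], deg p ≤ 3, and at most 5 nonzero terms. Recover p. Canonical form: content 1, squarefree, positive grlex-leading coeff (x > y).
x^2 - 2*x*y - 3*y^2 + 3*x - 2

(a) deg p = 2. A generic line meets the curve in up to 2 points.
(b) Checking where it meets the axes: the curve avoids every integer y-axis point in the box.
(c) Solving for integer coefficients yields p as stated.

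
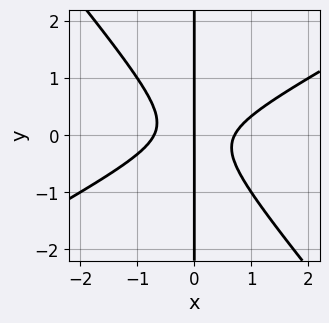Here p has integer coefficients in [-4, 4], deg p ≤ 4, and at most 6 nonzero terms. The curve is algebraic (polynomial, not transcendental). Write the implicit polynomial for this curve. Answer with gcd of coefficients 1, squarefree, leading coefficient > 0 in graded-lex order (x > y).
First, deg p = 3.
Then, checking where it meets the axes: the visible y-axis segment lies entirely on the curve; it meets the x-axis at x = 0 (among the integer gridlines).
Finally, these observations pin down the coefficients.

2*x^3 - 2*x^2*y - 3*x*y^2 - x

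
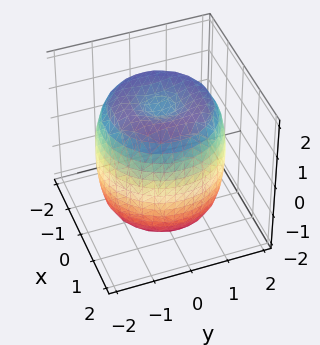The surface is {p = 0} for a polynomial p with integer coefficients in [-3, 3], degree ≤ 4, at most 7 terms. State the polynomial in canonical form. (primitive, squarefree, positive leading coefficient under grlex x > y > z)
x^4 + 2*x^2*y^2 + y^4 - 2*x^2 - 2*y^2 + z^2 - 2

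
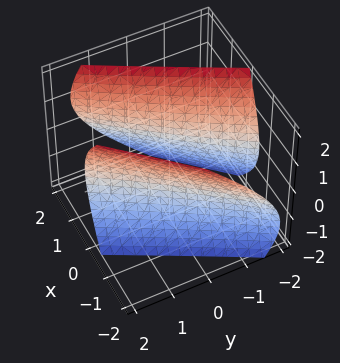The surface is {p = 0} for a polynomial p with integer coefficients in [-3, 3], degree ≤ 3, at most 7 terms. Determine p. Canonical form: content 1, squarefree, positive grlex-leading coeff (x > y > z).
2*x^2 - 3*x*y + x*z + y^2 - z^2 - 2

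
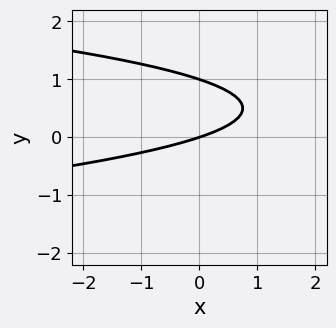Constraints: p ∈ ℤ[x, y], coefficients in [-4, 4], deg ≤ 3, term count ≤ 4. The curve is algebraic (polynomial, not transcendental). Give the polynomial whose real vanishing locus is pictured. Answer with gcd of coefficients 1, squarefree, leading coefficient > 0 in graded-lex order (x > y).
3*y^2 + x - 3*y

1. deg p = 2.
2. Reading off the gridlines: the y-axis gridline crossings are at y ∈ {0, 1}; it meets the x-axis at x = 0 (among the integer gridlines).
3. The integer polynomial consistent with all of this is the stated p.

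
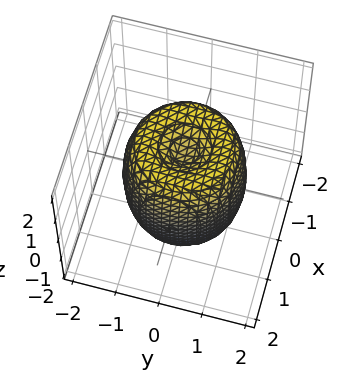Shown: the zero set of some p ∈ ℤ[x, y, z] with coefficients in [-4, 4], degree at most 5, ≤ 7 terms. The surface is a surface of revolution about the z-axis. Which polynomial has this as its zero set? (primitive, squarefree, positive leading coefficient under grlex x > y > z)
First, deg p = 4. The shape is more complex than any degree-3 surface.
Next, symmetries: rotational symmetry about the z-axis ⇒ p depends on x, y only through x² + y².
Next, checking where it meets the axes: a circular section at z = -1 has radius between 1 and 2; among the integer gridlines, it crosses the z-axis at z ∈ {-1, 1}.
Finally, fitting integer coefficients to these (and the overall shape) gives p.

2*x^4 + 4*x^2*y^2 + 2*y^4 - 3*x^2 - 3*y^2 + z^2 - 1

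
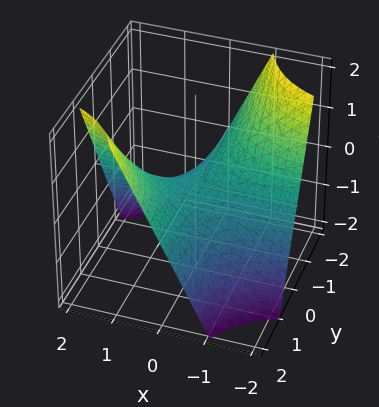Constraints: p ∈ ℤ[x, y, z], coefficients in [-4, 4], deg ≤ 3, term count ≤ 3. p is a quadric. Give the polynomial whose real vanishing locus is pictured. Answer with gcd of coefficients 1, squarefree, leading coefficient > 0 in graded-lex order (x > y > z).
x*y - z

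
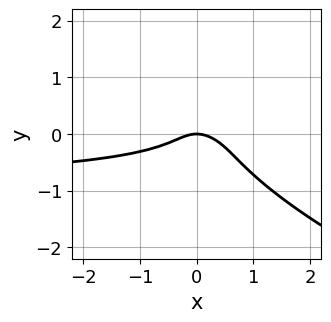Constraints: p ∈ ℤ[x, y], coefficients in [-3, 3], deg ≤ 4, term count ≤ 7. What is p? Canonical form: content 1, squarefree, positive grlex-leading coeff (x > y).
x^2*y + 3*x*y^2 + 3*y^3 + x^2 + y

First, deg p = 3. A generic line meets the curve in up to 3 points.
Next, observable constraints: it meets the y-axis at y = 0 (among the integer gridlines); it crosses the x-axis at the gridline x = 0.
Finally, together with the visible shape, these determine p as stated.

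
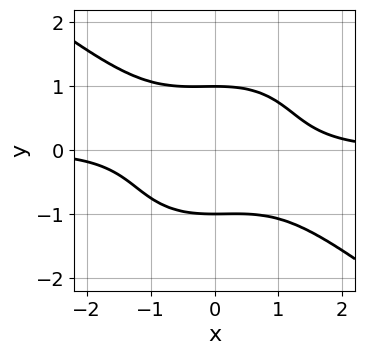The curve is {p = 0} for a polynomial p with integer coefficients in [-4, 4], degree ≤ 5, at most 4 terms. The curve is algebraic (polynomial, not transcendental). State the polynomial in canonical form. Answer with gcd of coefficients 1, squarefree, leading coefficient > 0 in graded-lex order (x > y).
1. Degree: a generic line meets the curve in up to 4 points, so deg p = 4.
2. Reading off the gridlines: it misses every integer gridline on the x-axis; among the integer gridlines, it crosses the y-axis at y ∈ {-1, 1}.
3. Together with the visible shape, these determine p as stated.

2*x^3*y + x^2*y^2 + 3*y^4 - 3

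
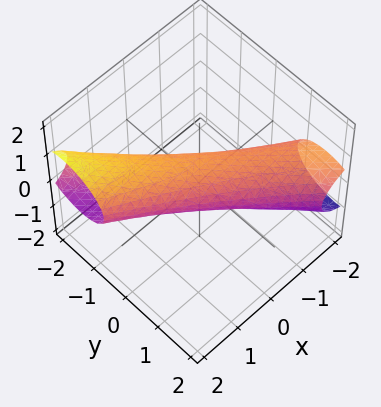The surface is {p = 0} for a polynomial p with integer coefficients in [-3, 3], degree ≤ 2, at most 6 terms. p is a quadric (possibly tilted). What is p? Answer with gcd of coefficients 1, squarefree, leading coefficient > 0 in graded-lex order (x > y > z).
x^2 + 3*x*y + 2*y^2 + y*z + 3*z^2 - 1

(a) deg p = 2.
(b) From the axis intercepts and sections: the x-axis gridline crossings are at x ∈ {-1, 1}.
(c) The integer polynomial consistent with all of this is the stated p.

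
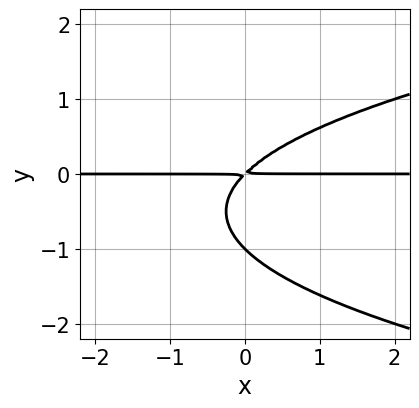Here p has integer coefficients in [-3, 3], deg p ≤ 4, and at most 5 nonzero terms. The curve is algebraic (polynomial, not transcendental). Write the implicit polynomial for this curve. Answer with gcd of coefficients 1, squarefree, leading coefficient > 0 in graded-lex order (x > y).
First, deg p = 3. The shape is more complex than any degree-2 curve.
Then, reading off the gridlines: it crosses the y-axis at the gridline y = -1; the visible x-axis segment lies entirely on the curve.
Finally, putting this together gives p.

y^3 - x*y + y^2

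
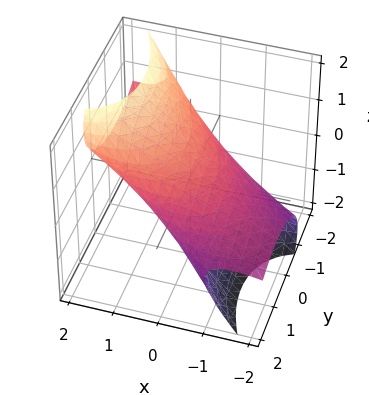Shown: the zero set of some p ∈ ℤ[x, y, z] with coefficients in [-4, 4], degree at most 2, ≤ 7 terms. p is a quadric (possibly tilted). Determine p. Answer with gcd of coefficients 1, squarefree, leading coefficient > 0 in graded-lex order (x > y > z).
x^2 + x*y - 3*x*z + y^2 + 2*z^2 - 2

deg p = 2. A generic line meets the surface in up to 2 points.
Checking where it meets the axes: among the integer gridlines, it crosses the z-axis at z ∈ {-1, 1}.
Fitting integer coefficients to these (and the overall shape) gives p.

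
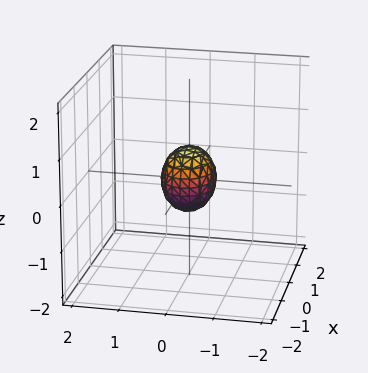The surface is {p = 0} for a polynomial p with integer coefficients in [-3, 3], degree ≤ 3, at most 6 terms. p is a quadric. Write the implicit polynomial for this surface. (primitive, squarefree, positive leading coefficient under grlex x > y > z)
2*x^2 + 3*y^2 + 2*z^2 - 1

1. The degree is 2 — a closed, bounded, convex surface; a quadric.
2. Symmetries: the z ↦ −z reflection is a symmetry, so z appears only in even powers; mirror symmetry x ↦ −x ⇒ only even powers of x; it's symmetric under y → −y, forcing even powers of y.
3. Putting this together gives p.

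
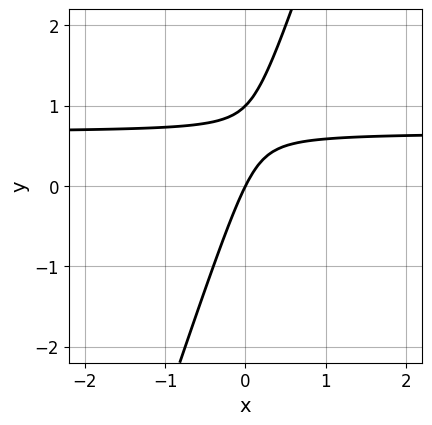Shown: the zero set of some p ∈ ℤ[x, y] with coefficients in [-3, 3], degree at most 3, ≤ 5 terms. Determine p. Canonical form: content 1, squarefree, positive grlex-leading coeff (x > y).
1. The degree is 2 — a generic line meets the curve in up to 2 points.
2. Checking where it meets the axes: one x-axis crossing is at x = 0; among the integer gridlines, it crosses the y-axis at y ∈ {0, 1}.
3. The integer polynomial consistent with all of this is the stated p.

3*x*y - y^2 - 2*x + y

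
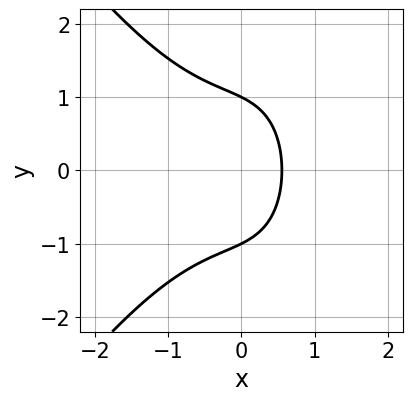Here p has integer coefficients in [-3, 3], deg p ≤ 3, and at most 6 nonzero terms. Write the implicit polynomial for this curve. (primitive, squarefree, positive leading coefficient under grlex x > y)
2*x^3 - x*y^2 + 2*y^2 + 3*x - 2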